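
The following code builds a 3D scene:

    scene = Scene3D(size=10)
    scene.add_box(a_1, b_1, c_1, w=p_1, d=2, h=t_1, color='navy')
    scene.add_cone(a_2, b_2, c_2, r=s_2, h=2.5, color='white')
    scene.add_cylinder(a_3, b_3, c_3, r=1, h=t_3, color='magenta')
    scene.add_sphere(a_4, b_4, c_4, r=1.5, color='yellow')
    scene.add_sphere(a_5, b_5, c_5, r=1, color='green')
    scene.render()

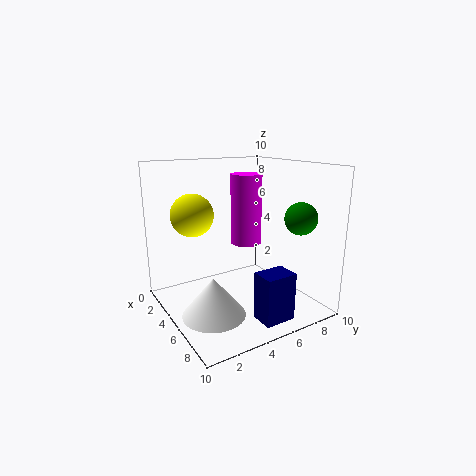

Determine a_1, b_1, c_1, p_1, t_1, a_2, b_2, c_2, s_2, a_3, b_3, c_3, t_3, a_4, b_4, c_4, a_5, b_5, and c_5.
a_1 = 8.5; b_1 = 4; c_1 = 1; p_1 = 1.5; t_1 = 3; a_2 = 7; b_2 = 2; c_2 = 1; s_2 = 2; a_3 = 6; b_3 = 5; c_3 = 5; t_3 = 4.5; a_4 = 3; b_4 = 2.5; c_4 = 6.5; a_5 = 9; b_5 = 7; c_5 = 7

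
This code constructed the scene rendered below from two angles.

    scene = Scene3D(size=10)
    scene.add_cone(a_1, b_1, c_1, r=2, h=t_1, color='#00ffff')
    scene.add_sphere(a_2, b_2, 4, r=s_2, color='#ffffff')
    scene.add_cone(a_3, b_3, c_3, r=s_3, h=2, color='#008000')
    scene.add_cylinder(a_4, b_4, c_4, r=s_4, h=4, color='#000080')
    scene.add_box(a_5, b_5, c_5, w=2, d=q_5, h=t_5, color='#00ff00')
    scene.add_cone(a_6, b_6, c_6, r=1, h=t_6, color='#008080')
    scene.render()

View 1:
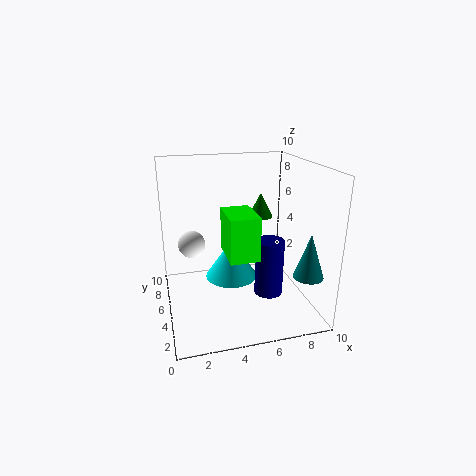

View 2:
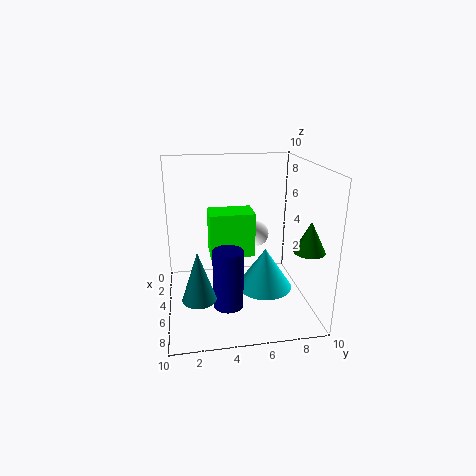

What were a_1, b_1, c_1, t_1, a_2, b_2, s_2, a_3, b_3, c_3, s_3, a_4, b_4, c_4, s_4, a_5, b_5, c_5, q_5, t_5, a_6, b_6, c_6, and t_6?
a_1 = 5
b_1 = 7
c_1 = 1
t_1 = 3
a_2 = 2
b_2 = 7
s_2 = 1
a_3 = 8
b_3 = 9
c_3 = 5
s_3 = 1
a_4 = 7
b_4 = 4
c_4 = 1
s_4 = 1
a_5 = 4
b_5 = 3
c_5 = 4
q_5 = 3
t_5 = 3
a_6 = 9
b_6 = 2
c_6 = 3
t_6 = 3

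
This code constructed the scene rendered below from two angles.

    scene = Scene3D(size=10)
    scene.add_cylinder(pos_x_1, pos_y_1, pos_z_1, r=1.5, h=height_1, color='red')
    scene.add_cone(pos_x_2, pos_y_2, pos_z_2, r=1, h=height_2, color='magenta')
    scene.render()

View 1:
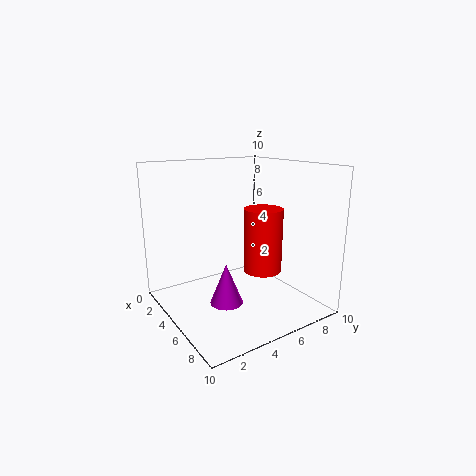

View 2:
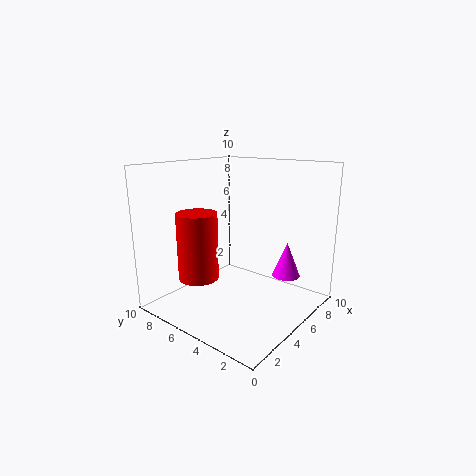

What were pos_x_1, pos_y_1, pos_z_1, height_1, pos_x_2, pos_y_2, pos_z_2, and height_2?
pos_x_1 = 4; pos_y_1 = 8; pos_z_1 = 1.5; height_1 = 5; pos_x_2 = 7.5; pos_y_2 = 2.5; pos_z_2 = 2; height_2 = 2.5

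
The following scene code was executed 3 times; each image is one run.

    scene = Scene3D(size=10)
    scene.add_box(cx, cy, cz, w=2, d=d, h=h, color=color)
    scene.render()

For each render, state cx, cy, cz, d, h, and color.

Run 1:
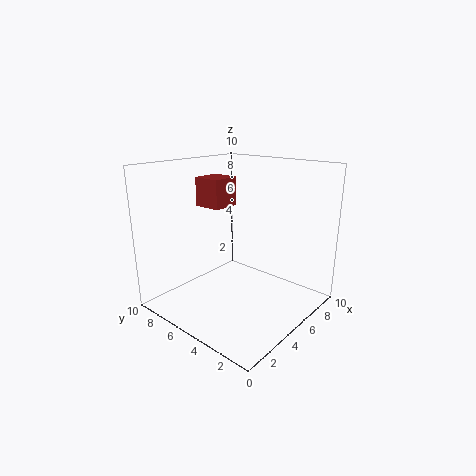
cx = 4
cy = 6
cz = 7
d = 2
h = 2
color = 'brown'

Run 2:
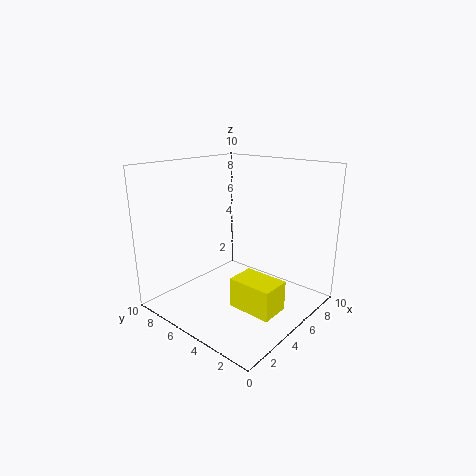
cx = 3
cy = 1
cz = 1
d = 3
h = 2
color = 'yellow'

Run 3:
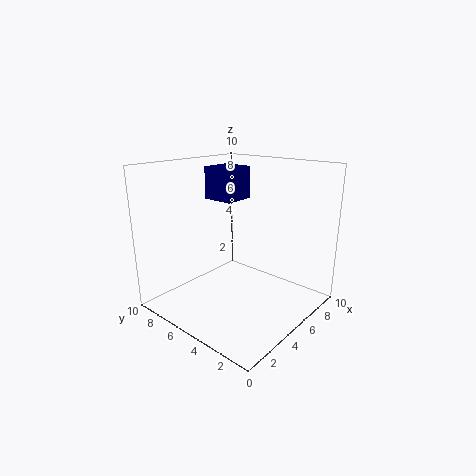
cx = 3
cy = 4
cz = 8
d = 2
h = 2
color = 'navy'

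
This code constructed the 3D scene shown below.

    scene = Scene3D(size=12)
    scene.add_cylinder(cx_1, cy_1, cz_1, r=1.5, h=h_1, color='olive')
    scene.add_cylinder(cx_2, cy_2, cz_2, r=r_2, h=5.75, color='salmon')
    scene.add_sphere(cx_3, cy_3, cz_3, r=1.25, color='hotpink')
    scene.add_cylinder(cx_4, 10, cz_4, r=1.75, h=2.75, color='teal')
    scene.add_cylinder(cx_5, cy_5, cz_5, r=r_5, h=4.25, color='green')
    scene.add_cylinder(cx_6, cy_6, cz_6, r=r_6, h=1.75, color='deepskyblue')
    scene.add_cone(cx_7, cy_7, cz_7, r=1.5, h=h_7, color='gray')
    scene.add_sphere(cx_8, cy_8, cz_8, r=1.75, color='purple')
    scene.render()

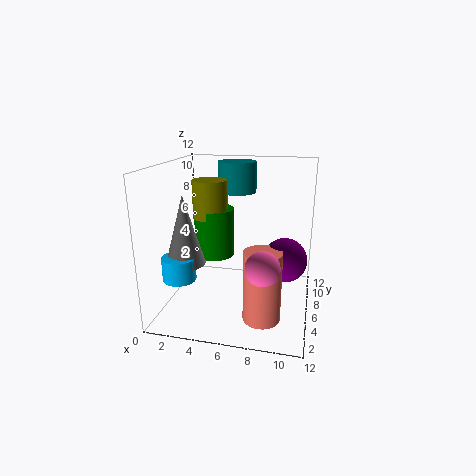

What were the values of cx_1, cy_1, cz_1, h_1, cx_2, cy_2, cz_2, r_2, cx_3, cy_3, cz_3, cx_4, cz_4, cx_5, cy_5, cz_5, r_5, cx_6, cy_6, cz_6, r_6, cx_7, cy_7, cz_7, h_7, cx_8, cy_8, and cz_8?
cx_1 = 3.25, cy_1 = 7.25, cz_1 = 7.25, h_1 = 3.25, cx_2 = 8.5, cy_2 = 3.5, cz_2 = 0.25, r_2 = 1.5, cx_3 = 8.75, cy_3 = 1.75, cz_3 = 5.5, cx_4 = 5, cz_4 = 9, cx_5 = 3.5, cy_5 = 7.5, cz_5 = 3.75, r_5 = 1.75, cx_6 = 2.5, cy_6 = 1.75, cz_6 = 4, r_6 = 1.25, cx_7 = 2.75, cy_7 = 2.5, cz_7 = 5, h_7 = 5.25, cx_8 = 10, cy_8 = 5.25, cz_8 = 4.75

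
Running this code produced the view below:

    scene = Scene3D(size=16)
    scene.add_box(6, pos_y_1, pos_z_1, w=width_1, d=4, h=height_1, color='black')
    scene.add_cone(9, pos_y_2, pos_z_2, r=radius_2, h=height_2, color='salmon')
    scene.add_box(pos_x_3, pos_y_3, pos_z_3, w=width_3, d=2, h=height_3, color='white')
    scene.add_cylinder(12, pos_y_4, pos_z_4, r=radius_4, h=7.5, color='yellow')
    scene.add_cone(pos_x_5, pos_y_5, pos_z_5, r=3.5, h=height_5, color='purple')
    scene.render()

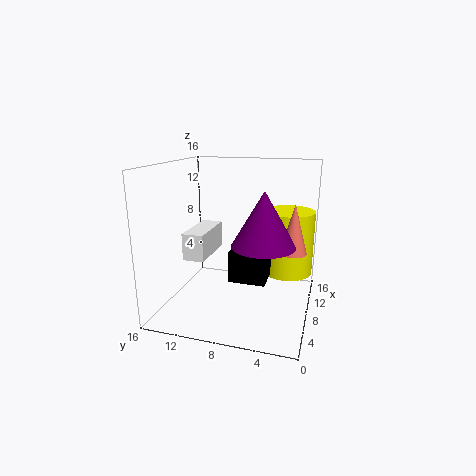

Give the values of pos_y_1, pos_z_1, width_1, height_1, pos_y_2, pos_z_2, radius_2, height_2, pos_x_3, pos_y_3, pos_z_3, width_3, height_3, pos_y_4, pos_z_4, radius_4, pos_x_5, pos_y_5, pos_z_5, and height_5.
pos_y_1 = 4.5
pos_z_1 = 3.5
width_1 = 3.5
height_1 = 3.5
pos_y_2 = 2
pos_z_2 = 6.5
radius_2 = 1.5
height_2 = 5.5
pos_x_3 = 0.5
pos_y_3 = 9
pos_z_3 = 8
width_3 = 5
height_3 = 2.5
pos_y_4 = 3
pos_z_4 = 3
radius_4 = 3
pos_x_5 = 7.5
pos_y_5 = 5
pos_z_5 = 7.5
height_5 = 6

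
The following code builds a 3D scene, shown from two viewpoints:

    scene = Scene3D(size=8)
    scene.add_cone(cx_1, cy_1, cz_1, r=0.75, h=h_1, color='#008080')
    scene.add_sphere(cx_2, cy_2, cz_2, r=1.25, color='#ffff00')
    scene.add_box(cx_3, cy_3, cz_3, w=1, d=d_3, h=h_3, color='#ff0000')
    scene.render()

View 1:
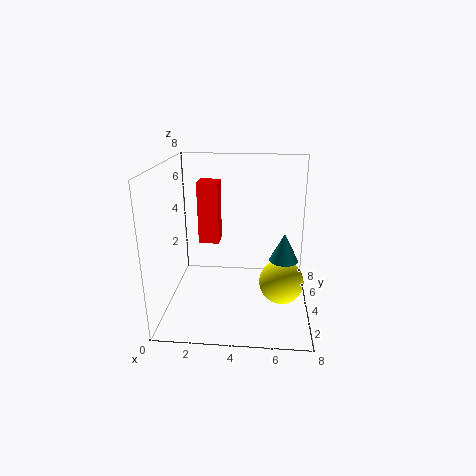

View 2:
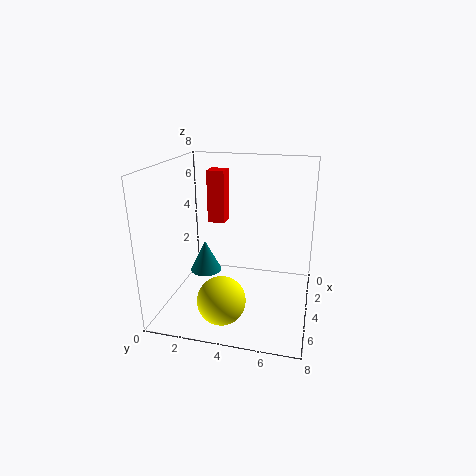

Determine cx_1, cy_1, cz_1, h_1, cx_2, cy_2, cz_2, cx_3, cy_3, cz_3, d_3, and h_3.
cx_1 = 6.5, cy_1 = 3, cz_1 = 3.25, h_1 = 1.5, cx_2 = 6.5, cy_2 = 3.75, cz_2 = 1.5, cx_3 = 2.25, cy_3 = 2, cz_3 = 4.5, d_3 = 1, h_3 = 3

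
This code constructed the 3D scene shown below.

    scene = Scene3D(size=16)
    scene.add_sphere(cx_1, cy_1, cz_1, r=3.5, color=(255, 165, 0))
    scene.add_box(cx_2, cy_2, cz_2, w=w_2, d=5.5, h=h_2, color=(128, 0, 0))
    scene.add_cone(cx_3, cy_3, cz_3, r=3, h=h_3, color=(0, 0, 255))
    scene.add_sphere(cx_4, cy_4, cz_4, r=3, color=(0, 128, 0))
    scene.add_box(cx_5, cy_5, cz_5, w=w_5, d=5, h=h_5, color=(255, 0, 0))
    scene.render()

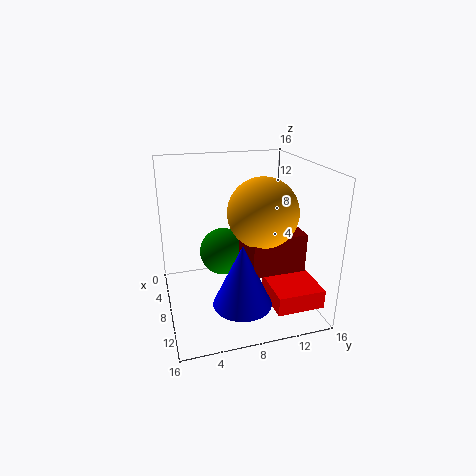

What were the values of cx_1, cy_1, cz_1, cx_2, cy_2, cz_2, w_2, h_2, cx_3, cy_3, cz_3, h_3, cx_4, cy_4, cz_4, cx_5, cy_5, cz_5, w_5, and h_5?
cx_1 = 11.5
cy_1 = 9.5
cz_1 = 12
cx_2 = 8.5
cy_2 = 8
cz_2 = 6
w_2 = 5
h_2 = 4
cx_3 = 13
cy_3 = 7
cz_3 = 3
h_3 = 6.5
cx_4 = 3
cy_4 = 7.5
cz_4 = 4
cx_5 = 10.5
cy_5 = 10
cz_5 = 2.5
w_5 = 5
h_5 = 2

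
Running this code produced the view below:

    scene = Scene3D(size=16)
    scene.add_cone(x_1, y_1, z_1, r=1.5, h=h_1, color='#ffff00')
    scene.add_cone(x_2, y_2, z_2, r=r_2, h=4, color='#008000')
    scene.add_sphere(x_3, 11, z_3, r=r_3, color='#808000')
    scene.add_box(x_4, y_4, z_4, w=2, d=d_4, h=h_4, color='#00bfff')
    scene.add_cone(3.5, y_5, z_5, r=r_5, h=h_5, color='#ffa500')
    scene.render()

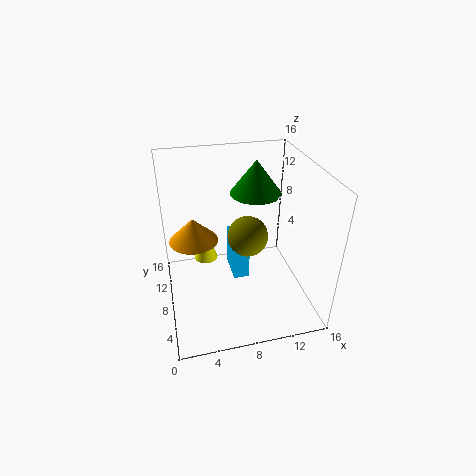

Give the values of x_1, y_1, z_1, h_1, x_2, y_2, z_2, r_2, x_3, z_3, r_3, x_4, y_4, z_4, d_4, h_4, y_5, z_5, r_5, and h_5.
x_1 = 5; y_1 = 13.5; z_1 = 2; h_1 = 4.5; x_2 = 11; y_2 = 11.5; z_2 = 11.5; r_2 = 3; x_3 = 10; z_3 = 6; r_3 = 2.5; x_4 = 8; y_4 = 10; z_4 = 0.5; d_4 = 4; h_4 = 5.5; y_5 = 12.5; z_5 = 5.5; r_5 = 3; h_5 = 3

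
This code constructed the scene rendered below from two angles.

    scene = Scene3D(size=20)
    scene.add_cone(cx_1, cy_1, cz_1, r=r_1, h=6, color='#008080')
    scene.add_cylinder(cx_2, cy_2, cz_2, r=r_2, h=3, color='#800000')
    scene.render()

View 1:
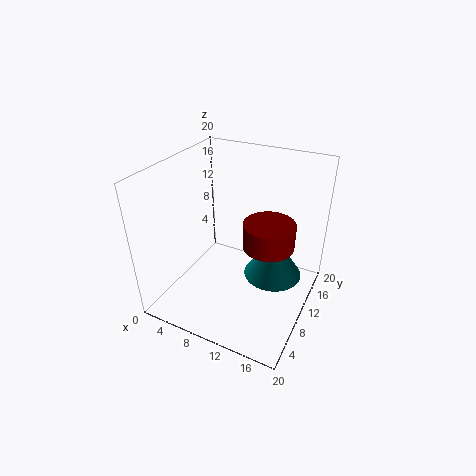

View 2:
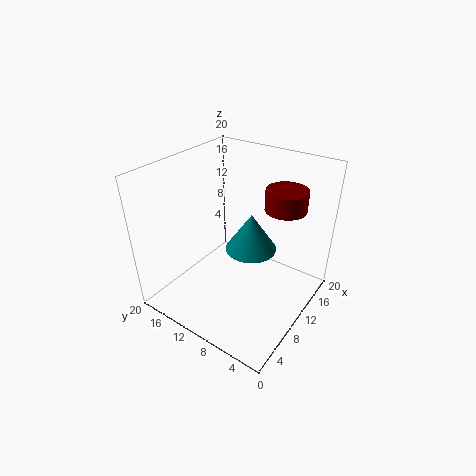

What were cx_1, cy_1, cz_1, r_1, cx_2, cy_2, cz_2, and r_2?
cx_1 = 15, cy_1 = 11, cz_1 = 5, r_1 = 4, cx_2 = 16, cy_2 = 6, cz_2 = 13, r_2 = 3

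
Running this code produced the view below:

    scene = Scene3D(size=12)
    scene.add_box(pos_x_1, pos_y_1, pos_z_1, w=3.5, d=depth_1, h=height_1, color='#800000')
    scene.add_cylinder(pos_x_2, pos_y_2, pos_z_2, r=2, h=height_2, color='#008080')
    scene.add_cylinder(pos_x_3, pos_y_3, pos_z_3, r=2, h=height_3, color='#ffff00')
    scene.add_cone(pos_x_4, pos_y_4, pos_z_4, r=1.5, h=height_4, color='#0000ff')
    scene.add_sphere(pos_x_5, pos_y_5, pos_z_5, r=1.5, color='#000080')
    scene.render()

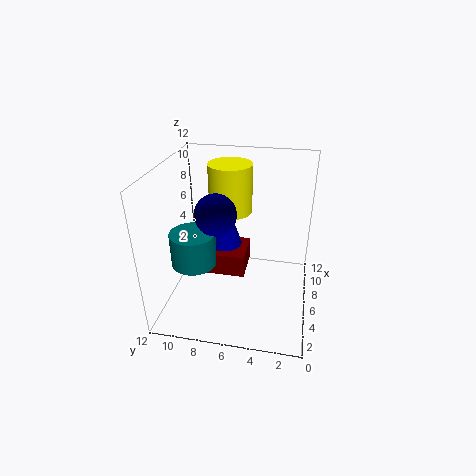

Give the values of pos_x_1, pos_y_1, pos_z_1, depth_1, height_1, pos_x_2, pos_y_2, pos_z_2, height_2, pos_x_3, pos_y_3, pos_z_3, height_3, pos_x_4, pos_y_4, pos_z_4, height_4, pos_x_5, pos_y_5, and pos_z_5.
pos_x_1 = 6
pos_y_1 = 5.5
pos_z_1 = 2
depth_1 = 4
height_1 = 2
pos_x_2 = 6
pos_y_2 = 10
pos_z_2 = 3
height_2 = 3
pos_x_3 = 10
pos_y_3 = 7.5
pos_z_3 = 6.5
height_3 = 4.5
pos_x_4 = 7.5
pos_y_4 = 7.5
pos_z_4 = 4.5
height_4 = 4.5
pos_x_5 = 3
pos_y_5 = 7
pos_z_5 = 9.5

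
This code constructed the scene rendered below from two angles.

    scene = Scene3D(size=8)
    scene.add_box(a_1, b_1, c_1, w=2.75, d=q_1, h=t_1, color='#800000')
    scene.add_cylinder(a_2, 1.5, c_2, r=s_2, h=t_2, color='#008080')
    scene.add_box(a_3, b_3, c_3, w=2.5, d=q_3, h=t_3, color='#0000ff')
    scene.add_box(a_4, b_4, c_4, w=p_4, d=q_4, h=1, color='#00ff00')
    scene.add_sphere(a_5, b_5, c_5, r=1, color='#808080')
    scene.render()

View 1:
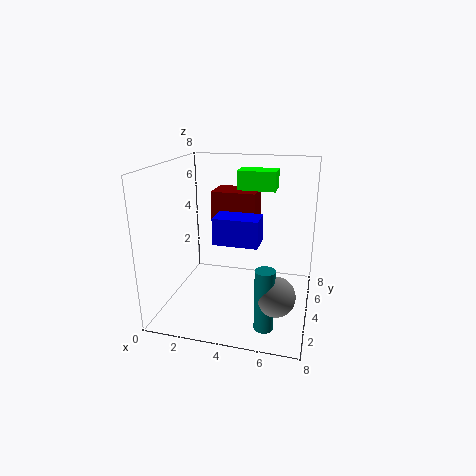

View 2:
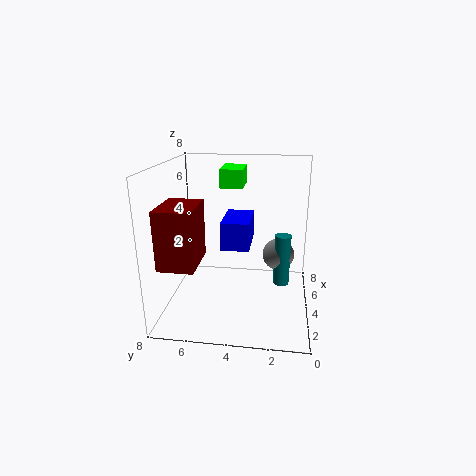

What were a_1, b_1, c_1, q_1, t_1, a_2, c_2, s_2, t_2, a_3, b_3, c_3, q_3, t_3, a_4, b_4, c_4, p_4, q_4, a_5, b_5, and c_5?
a_1 = 1.75; b_1 = 6; c_1 = 2.75; q_1 = 2; t_1 = 3.25; a_2 = 6; c_2 = 0.25; s_2 = 0.5; t_2 = 3.25; a_3 = 2.75; b_3 = 3.25; c_3 = 3.75; q_3 = 1.5; t_3 = 1.5; a_4 = 4; b_4 = 3.75; c_4 = 6.75; p_4 = 2; q_4 = 1.25; a_5 = 6.5; b_5 = 1.75; c_5 = 2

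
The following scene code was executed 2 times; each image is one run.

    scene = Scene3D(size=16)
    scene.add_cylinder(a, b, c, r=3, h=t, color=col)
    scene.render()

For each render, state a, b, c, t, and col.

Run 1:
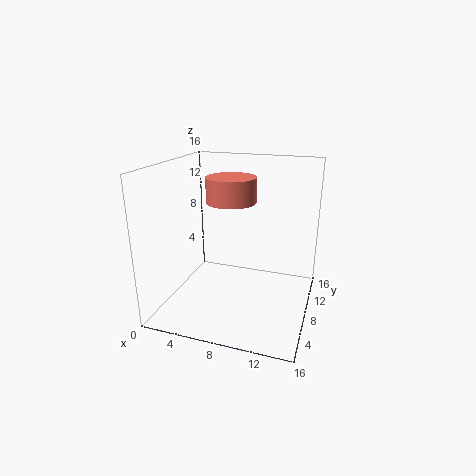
a = 6
b = 11.5
c = 11
t = 3
col = 'salmon'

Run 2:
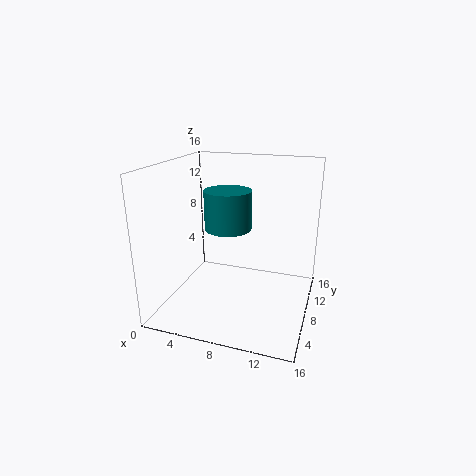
a = 5
b = 13
c = 7
t = 5
col = 'teal'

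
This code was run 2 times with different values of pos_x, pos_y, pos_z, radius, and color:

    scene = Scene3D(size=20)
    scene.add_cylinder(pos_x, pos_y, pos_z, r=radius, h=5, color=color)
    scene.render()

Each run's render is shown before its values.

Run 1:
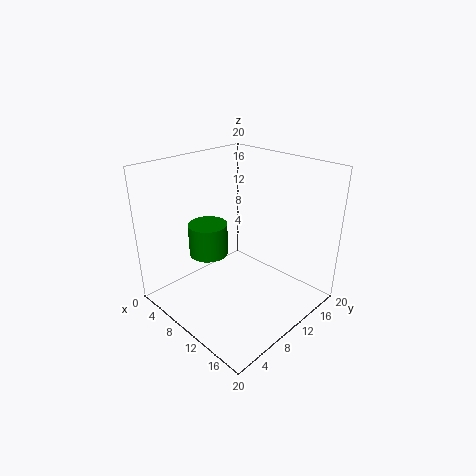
pos_x = 3.5; pos_y = 10; pos_z = 5; radius = 3; color = 'green'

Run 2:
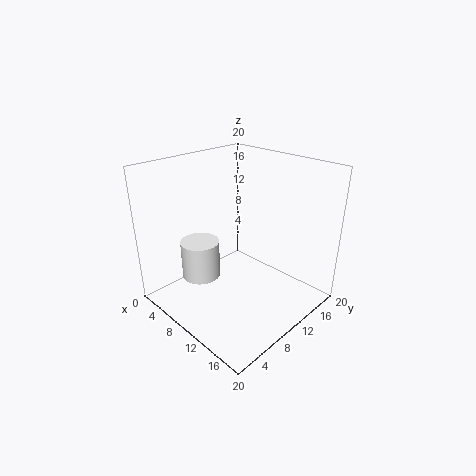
pos_x = 8.5; pos_y = 4.5; pos_z = 6; radius = 2.5; color = 'white'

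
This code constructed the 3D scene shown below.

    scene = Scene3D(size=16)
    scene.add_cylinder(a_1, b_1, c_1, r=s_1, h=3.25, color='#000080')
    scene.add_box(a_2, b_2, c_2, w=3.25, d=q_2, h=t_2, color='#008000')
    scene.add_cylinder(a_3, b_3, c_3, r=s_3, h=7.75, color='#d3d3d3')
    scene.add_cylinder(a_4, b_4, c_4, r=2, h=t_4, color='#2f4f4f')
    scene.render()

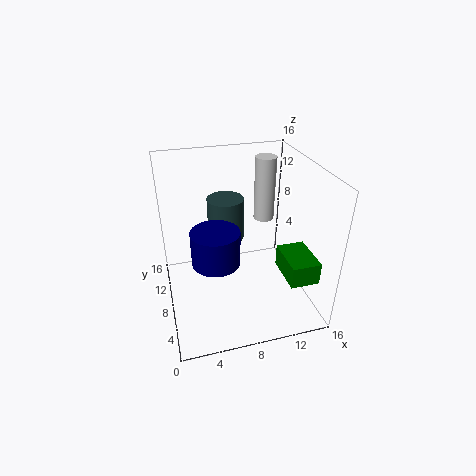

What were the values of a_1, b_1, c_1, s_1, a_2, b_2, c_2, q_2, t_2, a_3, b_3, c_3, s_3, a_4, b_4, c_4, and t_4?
a_1 = 4.5
b_1 = 3
c_1 = 9
s_1 = 2.25
a_2 = 12.5
b_2 = 2.75
c_2 = 4
q_2 = 4.75
t_2 = 2.5
a_3 = 12.5
b_3 = 12.25
c_3 = 7.75
s_3 = 1.25
a_4 = 7
b_4 = 9.5
c_4 = 7.5
t_4 = 4.75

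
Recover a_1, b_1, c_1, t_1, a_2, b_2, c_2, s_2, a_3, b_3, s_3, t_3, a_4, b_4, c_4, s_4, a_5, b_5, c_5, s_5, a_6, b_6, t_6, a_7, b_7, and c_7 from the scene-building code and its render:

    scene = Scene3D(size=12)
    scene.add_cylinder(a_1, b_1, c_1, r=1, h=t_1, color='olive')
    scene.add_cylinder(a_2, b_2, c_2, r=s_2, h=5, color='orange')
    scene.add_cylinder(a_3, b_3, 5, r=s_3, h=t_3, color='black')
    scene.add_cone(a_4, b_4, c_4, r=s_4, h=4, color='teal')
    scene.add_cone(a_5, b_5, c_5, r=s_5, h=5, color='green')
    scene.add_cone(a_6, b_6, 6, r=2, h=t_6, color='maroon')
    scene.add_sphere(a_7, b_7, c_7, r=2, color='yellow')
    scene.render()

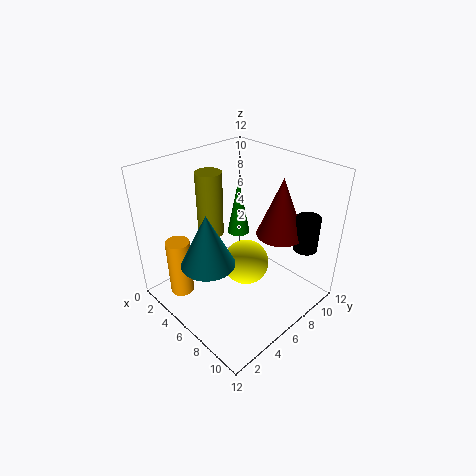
a_1 = 5, b_1 = 4, c_1 = 7, t_1 = 5, a_2 = 3, b_2 = 2, c_2 = 1, s_2 = 1, a_3 = 10, b_3 = 10, s_3 = 1, t_3 = 3, a_4 = 7, b_4 = 2, c_4 = 6, s_4 = 2, a_5 = 4, b_5 = 8, c_5 = 5, s_5 = 1, a_6 = 8, b_6 = 9, t_6 = 5, a_7 = 6, b_7 = 7, c_7 = 3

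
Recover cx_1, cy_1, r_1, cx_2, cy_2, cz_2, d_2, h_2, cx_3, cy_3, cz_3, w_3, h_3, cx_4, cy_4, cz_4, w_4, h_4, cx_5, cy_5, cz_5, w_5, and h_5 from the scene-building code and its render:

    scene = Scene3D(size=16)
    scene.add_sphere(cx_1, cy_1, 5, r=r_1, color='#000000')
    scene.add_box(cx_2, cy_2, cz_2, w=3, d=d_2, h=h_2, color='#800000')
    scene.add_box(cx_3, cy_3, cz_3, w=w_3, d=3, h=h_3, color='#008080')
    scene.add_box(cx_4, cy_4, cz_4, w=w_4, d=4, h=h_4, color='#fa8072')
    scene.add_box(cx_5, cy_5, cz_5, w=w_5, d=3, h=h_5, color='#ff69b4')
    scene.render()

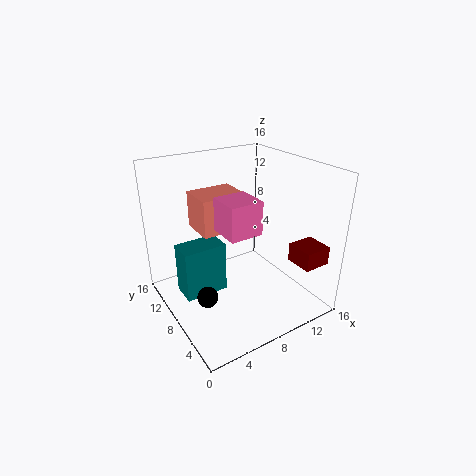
cx_1 = 2, cy_1 = 4, r_1 = 1, cx_2 = 12, cy_2 = 1, cz_2 = 6, d_2 = 3, h_2 = 2, cx_3 = 2, cy_3 = 9, cz_3 = 1, w_3 = 5, h_3 = 6, cx_4 = 4, cy_4 = 8, cz_4 = 9, w_4 = 5, h_4 = 4, cx_5 = 3, cy_5 = 1, cz_5 = 12, w_5 = 3, h_5 = 3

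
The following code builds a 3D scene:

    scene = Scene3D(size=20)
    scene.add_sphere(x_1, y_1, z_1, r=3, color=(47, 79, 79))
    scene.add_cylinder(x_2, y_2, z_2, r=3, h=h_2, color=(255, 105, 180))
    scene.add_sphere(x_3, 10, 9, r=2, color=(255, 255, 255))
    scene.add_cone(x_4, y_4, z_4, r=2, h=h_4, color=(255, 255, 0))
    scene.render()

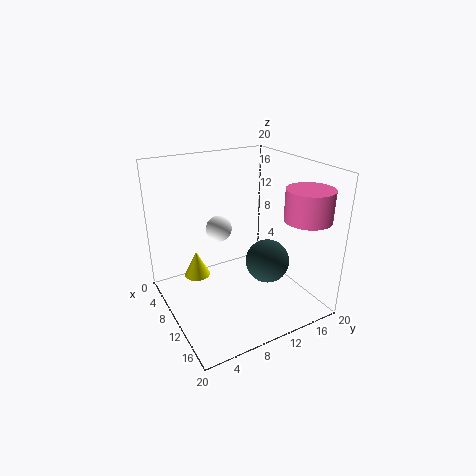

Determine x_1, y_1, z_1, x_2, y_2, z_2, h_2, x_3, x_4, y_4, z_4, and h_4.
x_1 = 13; y_1 = 13; z_1 = 7; x_2 = 17; y_2 = 16; z_2 = 14; h_2 = 4; x_3 = 4; x_4 = 4; y_4 = 6; z_4 = 2; h_4 = 4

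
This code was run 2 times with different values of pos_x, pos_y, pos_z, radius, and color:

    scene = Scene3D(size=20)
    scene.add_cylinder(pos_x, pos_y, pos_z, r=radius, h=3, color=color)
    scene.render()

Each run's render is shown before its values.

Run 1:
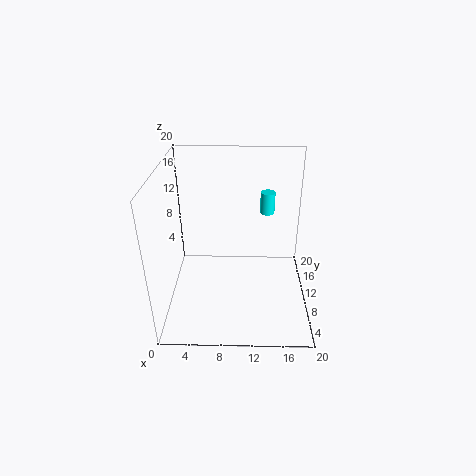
pos_x = 14; pos_y = 12; pos_z = 13; radius = 1; color = 'cyan'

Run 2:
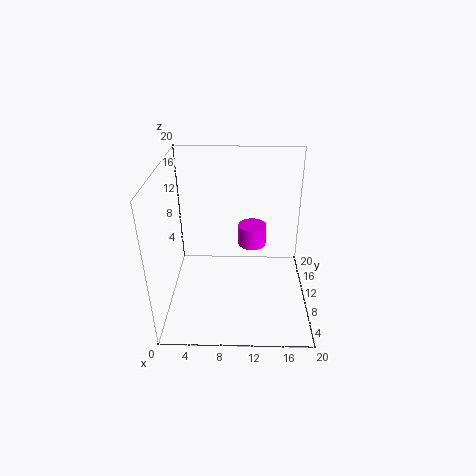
pos_x = 12; pos_y = 12; pos_z = 8; radius = 2; color = 'magenta'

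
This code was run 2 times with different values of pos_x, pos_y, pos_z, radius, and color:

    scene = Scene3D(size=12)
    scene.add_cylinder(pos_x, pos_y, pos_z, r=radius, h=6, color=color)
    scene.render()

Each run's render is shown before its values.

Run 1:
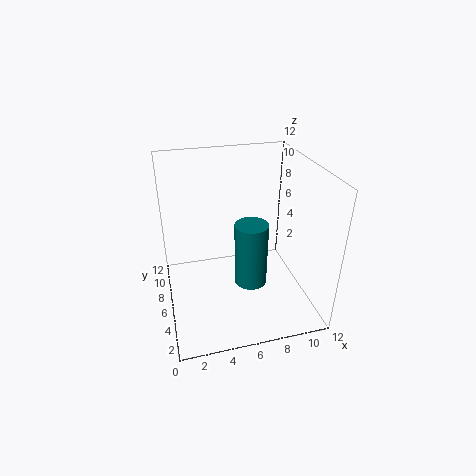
pos_x = 7.5, pos_y = 7, pos_z = 0.5, radius = 1.5, color = 'teal'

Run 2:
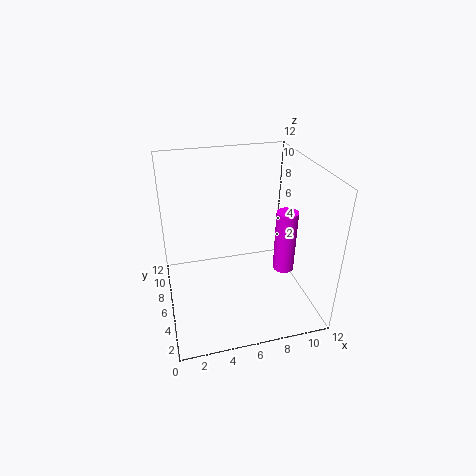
pos_x = 11, pos_y = 7.5, pos_z = 1, radius = 1, color = 'magenta'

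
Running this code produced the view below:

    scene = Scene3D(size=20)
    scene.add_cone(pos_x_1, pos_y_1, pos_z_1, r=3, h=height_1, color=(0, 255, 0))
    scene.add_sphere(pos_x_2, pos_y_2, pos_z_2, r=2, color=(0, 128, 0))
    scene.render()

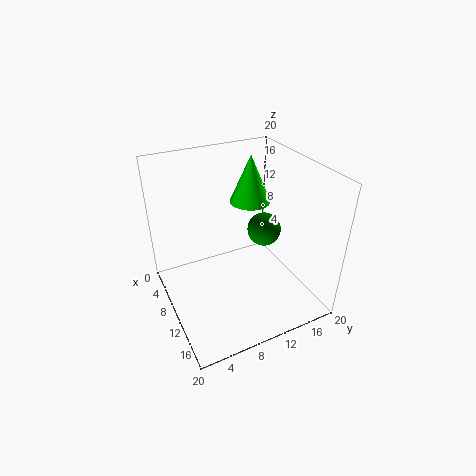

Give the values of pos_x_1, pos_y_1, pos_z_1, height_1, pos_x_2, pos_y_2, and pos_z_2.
pos_x_1 = 6, pos_y_1 = 14, pos_z_1 = 13, height_1 = 7, pos_x_2 = 15, pos_y_2 = 11, pos_z_2 = 14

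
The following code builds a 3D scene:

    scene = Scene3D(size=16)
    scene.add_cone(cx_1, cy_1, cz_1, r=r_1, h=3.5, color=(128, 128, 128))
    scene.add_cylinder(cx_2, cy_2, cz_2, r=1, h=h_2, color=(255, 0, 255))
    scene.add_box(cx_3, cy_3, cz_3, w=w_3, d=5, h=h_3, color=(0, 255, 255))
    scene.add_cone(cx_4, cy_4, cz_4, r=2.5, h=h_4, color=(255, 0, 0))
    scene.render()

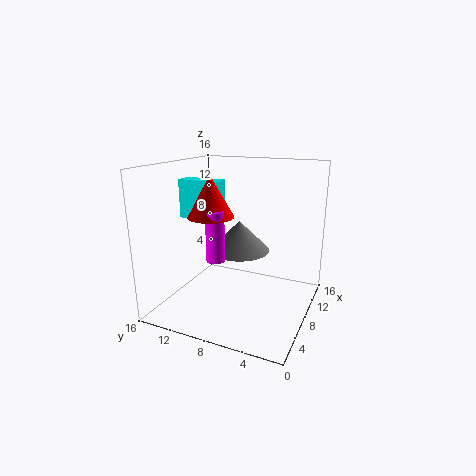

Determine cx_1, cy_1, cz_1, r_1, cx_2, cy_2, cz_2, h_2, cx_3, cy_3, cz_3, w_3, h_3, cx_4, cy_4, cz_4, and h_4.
cx_1 = 9.5; cy_1 = 8.5; cz_1 = 6; r_1 = 3.5; cx_2 = 5.5; cy_2 = 9.5; cz_2 = 6; h_2 = 5.5; cx_3 = 8; cy_3 = 10.5; cz_3 = 9.5; w_3 = 2; h_3 = 4.5; cx_4 = 6.5; cy_4 = 10.5; cz_4 = 10.5; h_4 = 4.5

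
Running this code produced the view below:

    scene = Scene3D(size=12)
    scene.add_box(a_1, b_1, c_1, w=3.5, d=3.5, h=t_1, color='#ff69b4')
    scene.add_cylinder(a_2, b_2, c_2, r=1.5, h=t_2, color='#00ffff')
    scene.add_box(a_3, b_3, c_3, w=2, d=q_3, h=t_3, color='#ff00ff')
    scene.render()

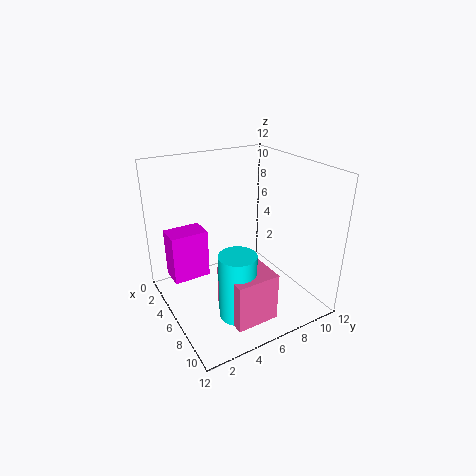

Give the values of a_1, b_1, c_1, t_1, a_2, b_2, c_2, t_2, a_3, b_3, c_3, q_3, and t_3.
a_1 = 7, b_1 = 3.5, c_1 = 0.5, t_1 = 4, a_2 = 8.5, b_2 = 4.5, c_2 = 0.5, t_2 = 5.5, a_3 = 3.5, b_3 = 0.5, c_3 = 3, q_3 = 3, t_3 = 4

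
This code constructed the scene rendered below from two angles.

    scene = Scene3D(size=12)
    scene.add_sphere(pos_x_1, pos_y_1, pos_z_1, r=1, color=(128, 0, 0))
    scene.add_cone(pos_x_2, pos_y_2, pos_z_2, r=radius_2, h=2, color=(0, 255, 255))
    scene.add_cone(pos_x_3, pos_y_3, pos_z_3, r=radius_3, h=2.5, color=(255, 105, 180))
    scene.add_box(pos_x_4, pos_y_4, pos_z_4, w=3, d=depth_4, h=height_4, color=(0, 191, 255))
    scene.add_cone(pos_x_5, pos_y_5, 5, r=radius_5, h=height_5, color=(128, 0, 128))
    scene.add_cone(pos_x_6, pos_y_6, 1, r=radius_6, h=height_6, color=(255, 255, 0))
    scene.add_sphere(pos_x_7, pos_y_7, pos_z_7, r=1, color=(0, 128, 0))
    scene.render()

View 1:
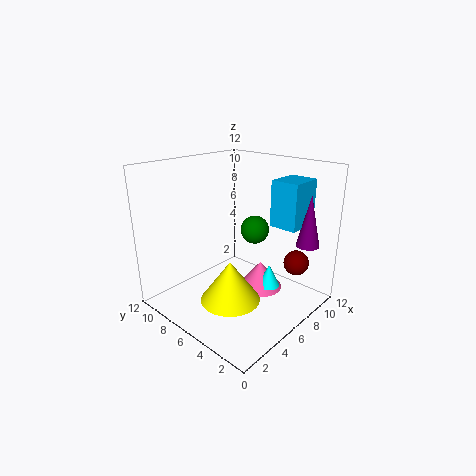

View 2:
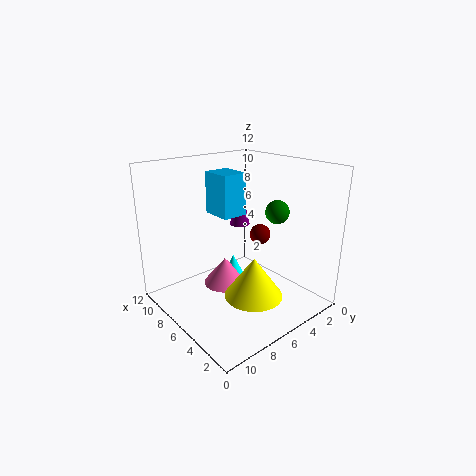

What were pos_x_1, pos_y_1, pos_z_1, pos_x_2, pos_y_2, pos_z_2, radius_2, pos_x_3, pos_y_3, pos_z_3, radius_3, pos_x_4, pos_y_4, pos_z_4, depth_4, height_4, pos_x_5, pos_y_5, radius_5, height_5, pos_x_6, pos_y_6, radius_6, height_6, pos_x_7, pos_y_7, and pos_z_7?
pos_x_1 = 8; pos_y_1 = 1.5; pos_z_1 = 4.5; pos_x_2 = 8.5; pos_y_2 = 4.5; pos_z_2 = 1; radius_2 = 1; pos_x_3 = 8.5; pos_y_3 = 5.5; pos_z_3 = 0.5; radius_3 = 2; pos_x_4 = 9; pos_y_4 = 2.5; pos_z_4 = 6.5; depth_4 = 2.5; height_4 = 4; pos_x_5 = 10.5; pos_y_5 = 2; radius_5 = 1; height_5 = 4.5; pos_x_6 = 4.5; pos_y_6 = 5.5; radius_6 = 2.5; height_6 = 3.5; pos_x_7 = 4.5; pos_y_7 = 3; pos_z_7 = 8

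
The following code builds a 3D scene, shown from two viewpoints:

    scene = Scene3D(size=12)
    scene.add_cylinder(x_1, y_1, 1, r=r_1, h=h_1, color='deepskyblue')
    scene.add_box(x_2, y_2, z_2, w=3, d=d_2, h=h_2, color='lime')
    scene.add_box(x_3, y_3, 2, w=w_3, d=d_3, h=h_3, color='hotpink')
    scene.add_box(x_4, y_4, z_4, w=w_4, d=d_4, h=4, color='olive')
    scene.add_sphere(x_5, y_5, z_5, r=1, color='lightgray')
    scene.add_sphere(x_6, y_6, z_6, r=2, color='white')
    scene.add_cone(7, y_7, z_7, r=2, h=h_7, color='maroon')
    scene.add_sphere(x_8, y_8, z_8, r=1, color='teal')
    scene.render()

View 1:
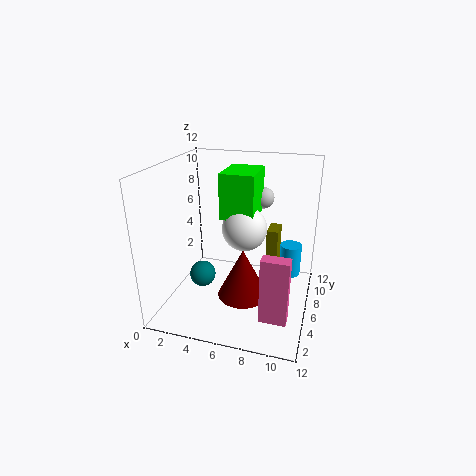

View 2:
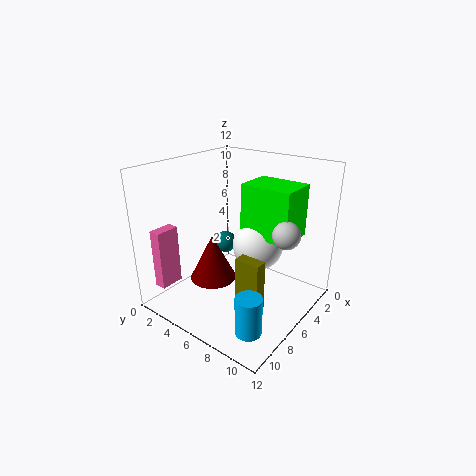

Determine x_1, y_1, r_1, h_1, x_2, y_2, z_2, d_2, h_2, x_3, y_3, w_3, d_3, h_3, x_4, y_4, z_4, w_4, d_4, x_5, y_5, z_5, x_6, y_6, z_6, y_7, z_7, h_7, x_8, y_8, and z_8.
x_1 = 10, y_1 = 10, r_1 = 1, h_1 = 3, x_2 = 4, y_2 = 7, z_2 = 7, d_2 = 4, h_2 = 4, x_3 = 9, y_3 = 1, w_3 = 2, d_3 = 1, h_3 = 5, x_4 = 8, y_4 = 8, z_4 = 2, w_4 = 1, d_4 = 2, x_5 = 7, y_5 = 11, z_5 = 8, x_6 = 6, y_6 = 8, z_6 = 6, y_7 = 4, z_7 = 2, h_7 = 4, x_8 = 4, y_8 = 3, z_8 = 4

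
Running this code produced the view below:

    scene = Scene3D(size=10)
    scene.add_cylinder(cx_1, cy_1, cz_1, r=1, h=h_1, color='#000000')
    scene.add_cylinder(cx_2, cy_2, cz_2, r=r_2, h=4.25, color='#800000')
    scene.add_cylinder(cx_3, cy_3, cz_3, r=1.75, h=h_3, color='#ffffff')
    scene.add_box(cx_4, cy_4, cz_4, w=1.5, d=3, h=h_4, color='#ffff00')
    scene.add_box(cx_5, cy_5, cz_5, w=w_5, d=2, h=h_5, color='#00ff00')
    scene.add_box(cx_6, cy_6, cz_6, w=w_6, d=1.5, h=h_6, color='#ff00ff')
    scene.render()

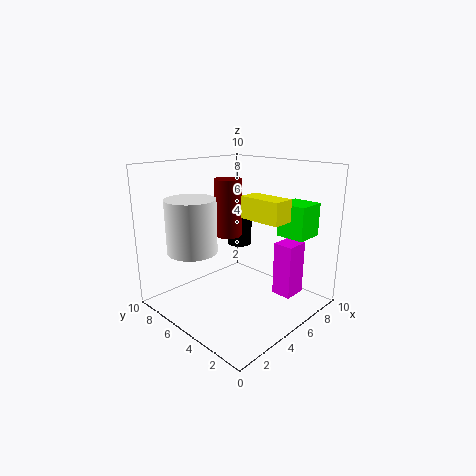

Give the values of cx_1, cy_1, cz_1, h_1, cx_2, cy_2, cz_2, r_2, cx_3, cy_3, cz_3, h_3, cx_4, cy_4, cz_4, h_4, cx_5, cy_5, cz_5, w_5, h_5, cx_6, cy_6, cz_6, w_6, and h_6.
cx_1 = 8.25; cy_1 = 8; cz_1 = 3; h_1 = 3; cx_2 = 6; cy_2 = 7; cz_2 = 4.5; r_2 = 1; cx_3 = 2.75; cy_3 = 7.25; cz_3 = 4; h_3 = 3.75; cx_4 = 5; cy_4 = 1.75; cz_4 = 6.5; h_4 = 1.5; cx_5 = 6.75; cy_5 = 1; cz_5 = 5.25; w_5 = 2; h_5 = 2.25; cx_6 = 7.5; cy_6 = 2.25; cz_6 = 0.25; w_6 = 1.75; h_6 = 4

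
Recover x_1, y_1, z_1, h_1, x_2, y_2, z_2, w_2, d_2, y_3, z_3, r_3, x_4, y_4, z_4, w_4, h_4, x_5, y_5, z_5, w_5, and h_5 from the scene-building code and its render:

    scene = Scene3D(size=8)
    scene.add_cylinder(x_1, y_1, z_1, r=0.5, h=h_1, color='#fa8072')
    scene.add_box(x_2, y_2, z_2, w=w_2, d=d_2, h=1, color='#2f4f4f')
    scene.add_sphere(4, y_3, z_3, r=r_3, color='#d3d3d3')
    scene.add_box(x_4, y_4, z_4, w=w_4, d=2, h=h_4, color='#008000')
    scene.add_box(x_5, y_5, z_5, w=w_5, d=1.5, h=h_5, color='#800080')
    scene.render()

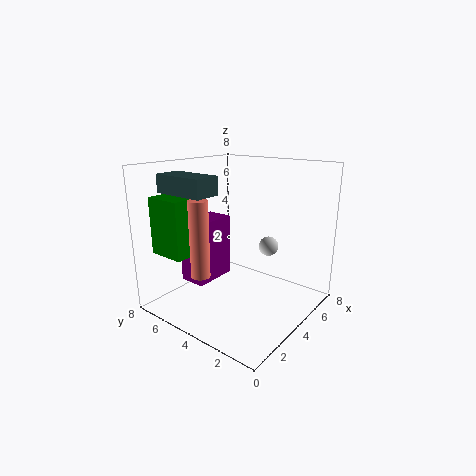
x_1 = 1.5; y_1 = 4.5; z_1 = 2.5; h_1 = 4; x_2 = 1.5; y_2 = 4.5; z_2 = 6.5; w_2 = 1.5; d_2 = 3; y_3 = 2; z_3 = 4; r_3 = 0.5; x_4 = 0.5; y_4 = 5; z_4 = 3.5; w_4 = 1.5; h_4 = 3; x_5 = 2; y_5 = 5; z_5 = 1.5; w_5 = 2.5; h_5 = 3.5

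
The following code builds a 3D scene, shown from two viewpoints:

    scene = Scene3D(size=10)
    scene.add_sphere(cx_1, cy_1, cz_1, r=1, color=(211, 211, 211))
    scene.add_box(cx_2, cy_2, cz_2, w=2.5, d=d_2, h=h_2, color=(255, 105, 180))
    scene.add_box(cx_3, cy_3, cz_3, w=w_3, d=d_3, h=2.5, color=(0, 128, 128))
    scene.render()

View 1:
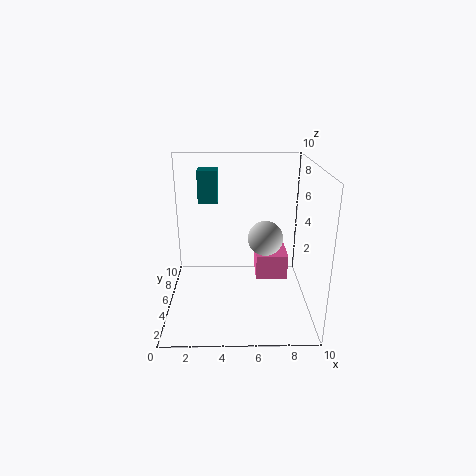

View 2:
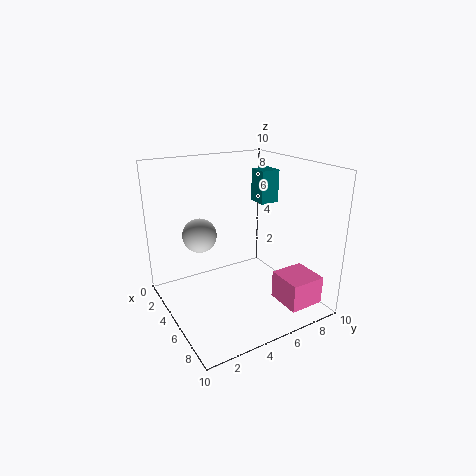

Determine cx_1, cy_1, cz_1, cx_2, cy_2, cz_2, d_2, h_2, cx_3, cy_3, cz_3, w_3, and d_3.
cx_1 = 6.5; cy_1 = 1.5; cz_1 = 6.5; cx_2 = 6.5; cy_2 = 7; cz_2 = 0.5; d_2 = 2.5; h_2 = 2; cx_3 = 2; cy_3 = 8; cz_3 = 6.5; w_3 = 1.5; d_3 = 1.5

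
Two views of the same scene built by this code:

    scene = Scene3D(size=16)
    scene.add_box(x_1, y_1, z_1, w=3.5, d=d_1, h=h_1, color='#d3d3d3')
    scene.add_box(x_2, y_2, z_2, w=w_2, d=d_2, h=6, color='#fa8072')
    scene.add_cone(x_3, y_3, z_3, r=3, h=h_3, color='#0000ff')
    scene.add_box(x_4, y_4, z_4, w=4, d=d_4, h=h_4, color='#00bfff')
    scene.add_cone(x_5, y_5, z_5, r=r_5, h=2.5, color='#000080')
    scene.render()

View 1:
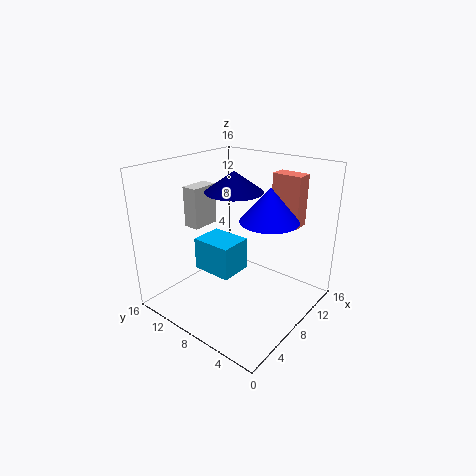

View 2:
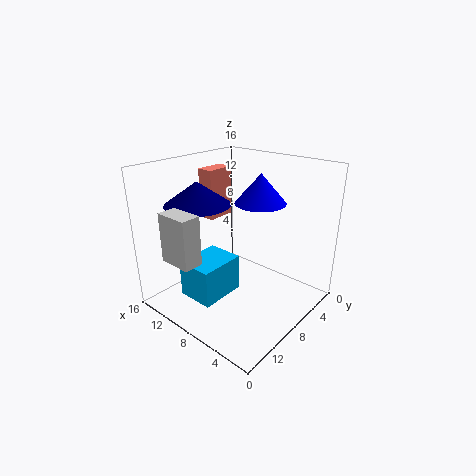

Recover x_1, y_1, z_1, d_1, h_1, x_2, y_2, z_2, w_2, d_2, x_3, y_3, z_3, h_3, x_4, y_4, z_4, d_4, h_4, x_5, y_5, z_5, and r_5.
x_1 = 7.5; y_1 = 14; z_1 = 7.5; d_1 = 2; h_1 = 5; x_2 = 13; y_2 = 3.5; z_2 = 8.5; w_2 = 2; d_2 = 3.5; x_3 = 8; y_3 = 4; z_3 = 11; h_3 = 3.5; x_4 = 7; y_4 = 9; z_4 = 2.5; d_4 = 5; h_4 = 4; x_5 = 11; y_5 = 11; z_5 = 12; r_5 = 3.5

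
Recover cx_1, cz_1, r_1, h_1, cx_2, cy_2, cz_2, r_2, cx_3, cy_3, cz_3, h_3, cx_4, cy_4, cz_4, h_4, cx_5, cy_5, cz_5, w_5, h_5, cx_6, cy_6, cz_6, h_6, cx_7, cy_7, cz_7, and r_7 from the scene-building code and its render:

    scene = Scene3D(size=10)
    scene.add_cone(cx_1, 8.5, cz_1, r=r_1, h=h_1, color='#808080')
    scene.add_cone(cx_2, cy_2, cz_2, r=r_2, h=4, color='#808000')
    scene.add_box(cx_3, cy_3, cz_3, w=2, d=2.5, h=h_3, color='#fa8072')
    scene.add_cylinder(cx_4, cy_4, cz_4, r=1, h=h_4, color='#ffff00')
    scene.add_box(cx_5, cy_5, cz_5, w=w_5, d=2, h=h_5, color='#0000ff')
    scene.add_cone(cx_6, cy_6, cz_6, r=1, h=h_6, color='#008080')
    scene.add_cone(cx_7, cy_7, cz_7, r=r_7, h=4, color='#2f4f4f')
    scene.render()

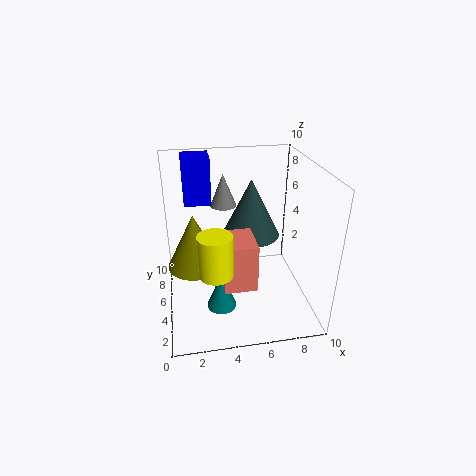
cx_1 = 4.5
cz_1 = 6
r_1 = 1
h_1 = 2.5
cx_2 = 2
cy_2 = 6
cz_2 = 2.5
r_2 = 2
cx_3 = 3.5
cy_3 = 1
cz_3 = 3.5
h_3 = 3
cx_4 = 3
cy_4 = 1
cz_4 = 5
h_4 = 2.5
cx_5 = 1.5
cy_5 = 7.5
cz_5 = 6.5
w_5 = 2
h_5 = 3.5
cx_6 = 3.5
cy_6 = 3
cz_6 = 1
h_6 = 2.5
cx_7 = 6
cy_7 = 5.5
cz_7 = 5
r_7 = 2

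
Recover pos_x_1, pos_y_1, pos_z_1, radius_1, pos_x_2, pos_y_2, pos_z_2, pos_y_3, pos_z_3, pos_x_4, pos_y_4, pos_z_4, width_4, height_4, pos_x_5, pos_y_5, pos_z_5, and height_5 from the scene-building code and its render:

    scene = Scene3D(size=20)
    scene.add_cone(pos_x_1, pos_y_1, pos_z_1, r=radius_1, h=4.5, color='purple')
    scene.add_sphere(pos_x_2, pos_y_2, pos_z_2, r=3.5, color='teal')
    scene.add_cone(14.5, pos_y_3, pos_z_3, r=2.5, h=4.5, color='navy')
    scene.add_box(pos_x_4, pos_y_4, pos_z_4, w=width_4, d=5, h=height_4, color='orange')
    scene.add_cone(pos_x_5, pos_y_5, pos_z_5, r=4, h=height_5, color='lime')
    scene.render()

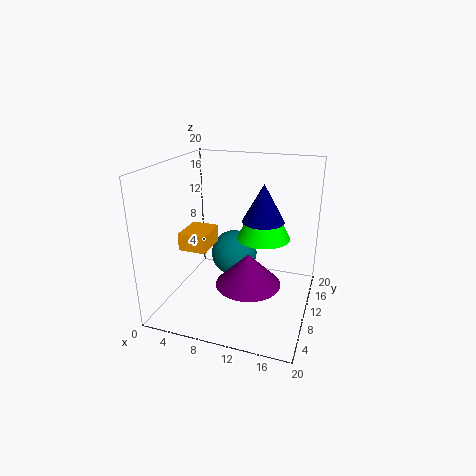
pos_x_1 = 12
pos_y_1 = 8.5
pos_z_1 = 4
radius_1 = 4.5
pos_x_2 = 8
pos_y_2 = 14
pos_z_2 = 5.5
pos_y_3 = 6
pos_z_3 = 14.5
pos_x_4 = 2
pos_y_4 = 7.5
pos_z_4 = 8
width_4 = 4
height_4 = 2.5
pos_x_5 = 12.5
pos_y_5 = 14.5
pos_z_5 = 8.5
height_5 = 7.5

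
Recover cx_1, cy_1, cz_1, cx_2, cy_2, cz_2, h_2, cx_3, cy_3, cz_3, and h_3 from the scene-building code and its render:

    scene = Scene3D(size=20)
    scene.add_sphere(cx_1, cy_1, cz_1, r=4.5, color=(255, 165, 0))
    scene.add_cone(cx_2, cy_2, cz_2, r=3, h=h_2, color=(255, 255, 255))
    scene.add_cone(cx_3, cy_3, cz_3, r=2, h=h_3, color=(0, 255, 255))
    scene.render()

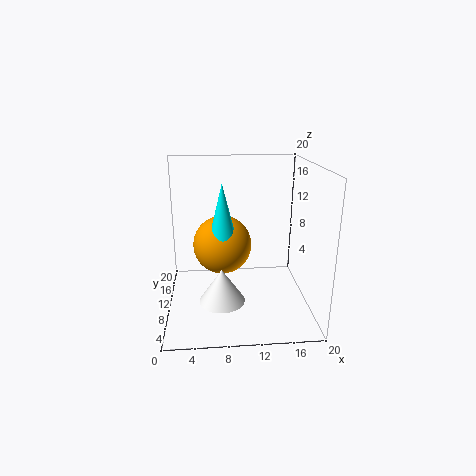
cx_1 = 8; cy_1 = 15; cz_1 = 7; cx_2 = 7.5; cy_2 = 5.5; cz_2 = 3; h_2 = 4.5; cx_3 = 8; cy_3 = 13; cz_3 = 9; h_3 = 8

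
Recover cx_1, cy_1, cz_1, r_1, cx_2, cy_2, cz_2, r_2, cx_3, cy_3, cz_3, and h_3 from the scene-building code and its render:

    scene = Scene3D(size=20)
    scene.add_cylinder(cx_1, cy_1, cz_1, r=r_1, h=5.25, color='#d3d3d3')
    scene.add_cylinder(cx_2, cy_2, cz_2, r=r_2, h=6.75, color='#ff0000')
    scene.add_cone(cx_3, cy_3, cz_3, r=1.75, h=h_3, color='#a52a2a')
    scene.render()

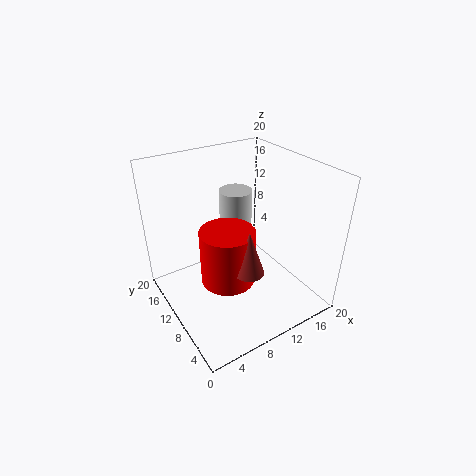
cx_1 = 13.25, cy_1 = 15.75, cz_1 = 9, r_1 = 2.5, cx_2 = 5.5, cy_2 = 5.25, cz_2 = 8.25, r_2 = 3.25, cx_3 = 6.5, cy_3 = 2.25, cz_3 = 10.75, h_3 = 5.25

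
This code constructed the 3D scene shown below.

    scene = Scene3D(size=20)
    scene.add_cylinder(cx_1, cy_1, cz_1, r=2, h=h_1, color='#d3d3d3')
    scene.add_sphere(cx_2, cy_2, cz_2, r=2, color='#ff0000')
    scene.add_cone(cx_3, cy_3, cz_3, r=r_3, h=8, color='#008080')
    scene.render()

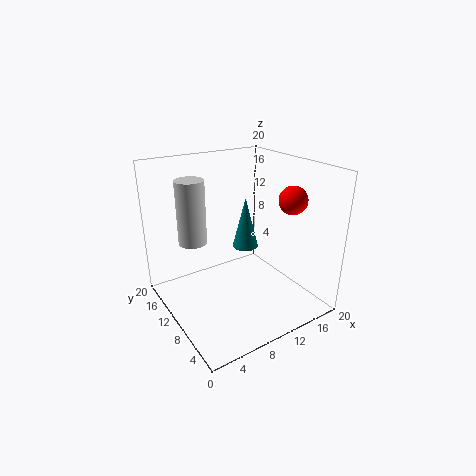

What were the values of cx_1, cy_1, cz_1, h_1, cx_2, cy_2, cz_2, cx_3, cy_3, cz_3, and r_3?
cx_1 = 5, cy_1 = 14, cz_1 = 9, h_1 = 9, cx_2 = 17, cy_2 = 7, cz_2 = 15, cx_3 = 14, cy_3 = 14, cz_3 = 6, r_3 = 2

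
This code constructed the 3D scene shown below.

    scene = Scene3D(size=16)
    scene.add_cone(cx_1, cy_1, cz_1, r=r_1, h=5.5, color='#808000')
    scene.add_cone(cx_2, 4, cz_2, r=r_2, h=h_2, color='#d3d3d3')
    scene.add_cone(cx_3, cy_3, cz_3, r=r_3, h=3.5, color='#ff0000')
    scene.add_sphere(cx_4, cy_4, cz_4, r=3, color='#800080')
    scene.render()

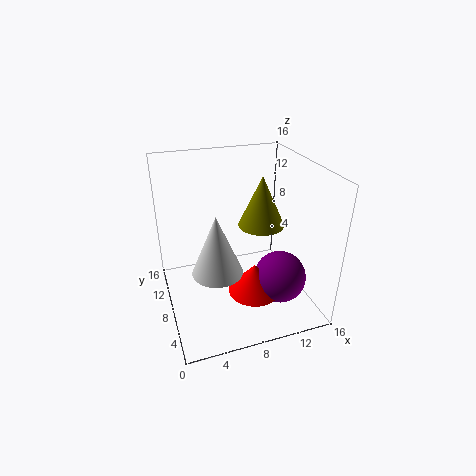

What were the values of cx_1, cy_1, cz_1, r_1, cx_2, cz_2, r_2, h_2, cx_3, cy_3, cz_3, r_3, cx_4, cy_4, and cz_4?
cx_1 = 10.5, cy_1 = 7.5, cz_1 = 9.5, r_1 = 2.5, cx_2 = 4.5, cz_2 = 7, r_2 = 2.5, h_2 = 6, cx_3 = 9.5, cy_3 = 6.5, cz_3 = 1.5, r_3 = 3, cx_4 = 12.5, cy_4 = 6, cz_4 = 3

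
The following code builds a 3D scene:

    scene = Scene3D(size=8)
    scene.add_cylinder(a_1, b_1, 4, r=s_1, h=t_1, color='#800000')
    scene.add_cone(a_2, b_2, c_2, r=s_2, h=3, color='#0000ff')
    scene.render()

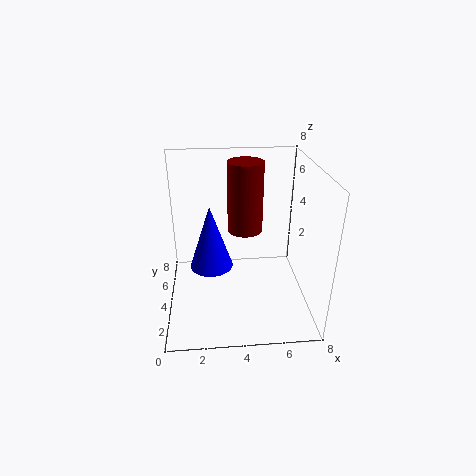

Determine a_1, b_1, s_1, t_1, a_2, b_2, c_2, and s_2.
a_1 = 4.5
b_1 = 5
s_1 = 1
t_1 = 4
a_2 = 2.5
b_2 = 1.5
c_2 = 4
s_2 = 1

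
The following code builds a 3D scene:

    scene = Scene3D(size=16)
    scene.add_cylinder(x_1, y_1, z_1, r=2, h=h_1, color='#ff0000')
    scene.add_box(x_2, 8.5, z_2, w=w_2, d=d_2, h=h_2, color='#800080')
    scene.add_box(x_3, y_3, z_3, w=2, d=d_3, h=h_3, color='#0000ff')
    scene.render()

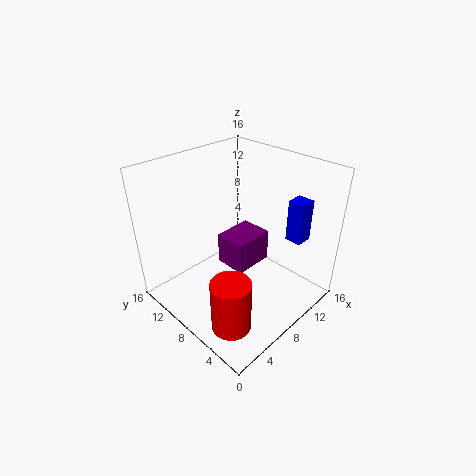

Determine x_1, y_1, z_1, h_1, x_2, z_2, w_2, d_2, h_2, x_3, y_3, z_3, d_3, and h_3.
x_1 = 2.5; y_1 = 3.5; z_1 = 2; h_1 = 5.5; x_2 = 9; z_2 = 2; w_2 = 5; d_2 = 4; h_2 = 4; x_3 = 13.5; y_3 = 3.5; z_3 = 6.5; d_3 = 2; h_3 = 5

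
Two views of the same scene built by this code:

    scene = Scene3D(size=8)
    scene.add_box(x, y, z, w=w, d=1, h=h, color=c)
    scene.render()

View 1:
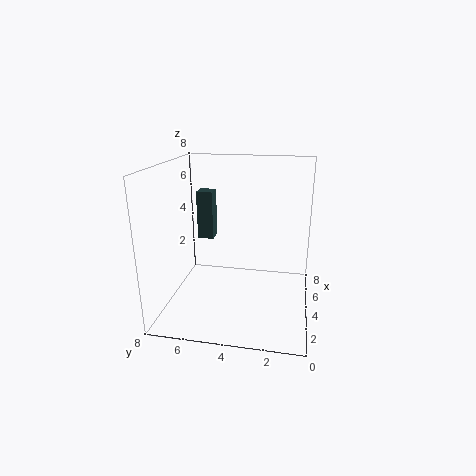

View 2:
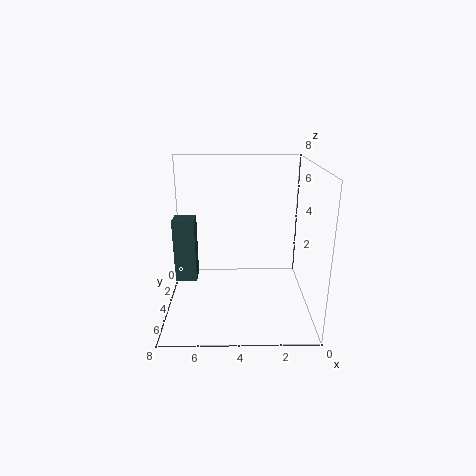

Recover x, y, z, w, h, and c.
x = 6; y = 6; z = 3; w = 1; h = 3; c = 'darkslategray'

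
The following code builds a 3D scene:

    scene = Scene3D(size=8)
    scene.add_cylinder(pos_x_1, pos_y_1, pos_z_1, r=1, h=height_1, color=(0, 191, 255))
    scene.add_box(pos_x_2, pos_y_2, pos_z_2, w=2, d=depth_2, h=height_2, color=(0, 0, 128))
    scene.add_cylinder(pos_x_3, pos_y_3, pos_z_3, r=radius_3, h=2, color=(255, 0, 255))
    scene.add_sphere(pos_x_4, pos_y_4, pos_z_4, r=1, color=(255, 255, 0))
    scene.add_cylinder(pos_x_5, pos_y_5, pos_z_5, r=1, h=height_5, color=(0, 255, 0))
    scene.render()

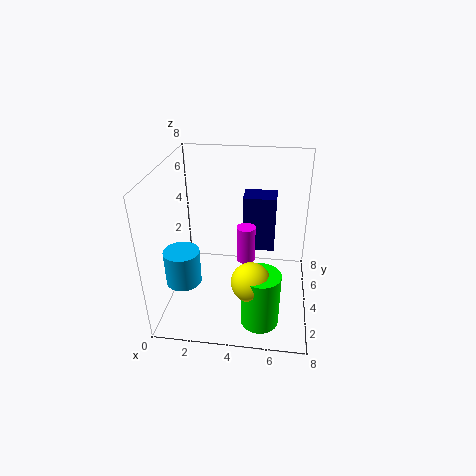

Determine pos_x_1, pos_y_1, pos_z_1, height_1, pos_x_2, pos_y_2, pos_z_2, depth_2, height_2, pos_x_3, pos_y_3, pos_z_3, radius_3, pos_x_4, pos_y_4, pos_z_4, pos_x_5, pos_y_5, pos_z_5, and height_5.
pos_x_1 = 1
pos_y_1 = 3
pos_z_1 = 1.5
height_1 = 2
pos_x_2 = 4
pos_y_2 = 6
pos_z_2 = 2
depth_2 = 1.5
height_2 = 3.5
pos_x_3 = 4.5
pos_y_3 = 3.5
pos_z_3 = 3
radius_3 = 0.5
pos_x_4 = 5
pos_y_4 = 1.5
pos_z_4 = 3
pos_x_5 = 5.5
pos_y_5 = 1.5
pos_z_5 = 0.5
height_5 = 3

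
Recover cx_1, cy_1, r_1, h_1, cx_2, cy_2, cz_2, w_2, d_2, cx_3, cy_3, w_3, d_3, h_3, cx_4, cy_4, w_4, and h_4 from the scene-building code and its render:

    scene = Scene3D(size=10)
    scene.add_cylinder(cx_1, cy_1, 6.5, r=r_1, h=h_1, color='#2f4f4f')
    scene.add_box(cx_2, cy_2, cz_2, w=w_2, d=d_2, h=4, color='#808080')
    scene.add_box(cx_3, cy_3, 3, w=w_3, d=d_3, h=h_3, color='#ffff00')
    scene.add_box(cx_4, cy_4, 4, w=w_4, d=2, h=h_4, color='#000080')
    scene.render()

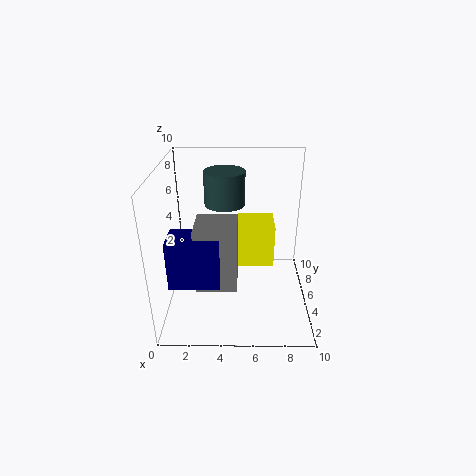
cx_1 = 4
cy_1 = 7.5
r_1 = 1.5
h_1 = 2.5
cx_2 = 2.5
cy_2 = 1
cz_2 = 3.5
w_2 = 2.5
d_2 = 2.5
cx_3 = 5
cy_3 = 4.5
w_3 = 2.5
d_3 = 2.5
h_3 = 3
cx_4 = 1
cy_4 = 0.5
w_4 = 3
h_4 = 3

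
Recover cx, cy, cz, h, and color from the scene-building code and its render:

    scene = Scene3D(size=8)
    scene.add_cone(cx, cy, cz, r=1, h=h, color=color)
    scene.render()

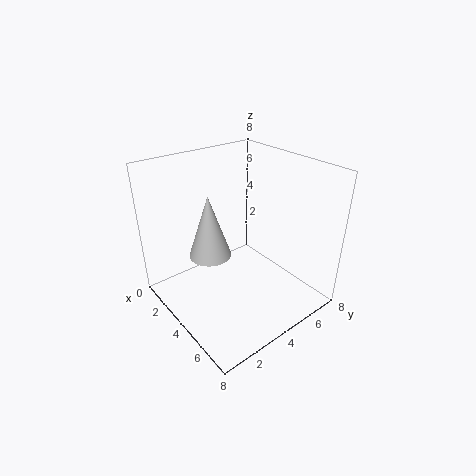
cx = 5, cy = 1.5, cz = 4.5, h = 3, color = 'lightgray'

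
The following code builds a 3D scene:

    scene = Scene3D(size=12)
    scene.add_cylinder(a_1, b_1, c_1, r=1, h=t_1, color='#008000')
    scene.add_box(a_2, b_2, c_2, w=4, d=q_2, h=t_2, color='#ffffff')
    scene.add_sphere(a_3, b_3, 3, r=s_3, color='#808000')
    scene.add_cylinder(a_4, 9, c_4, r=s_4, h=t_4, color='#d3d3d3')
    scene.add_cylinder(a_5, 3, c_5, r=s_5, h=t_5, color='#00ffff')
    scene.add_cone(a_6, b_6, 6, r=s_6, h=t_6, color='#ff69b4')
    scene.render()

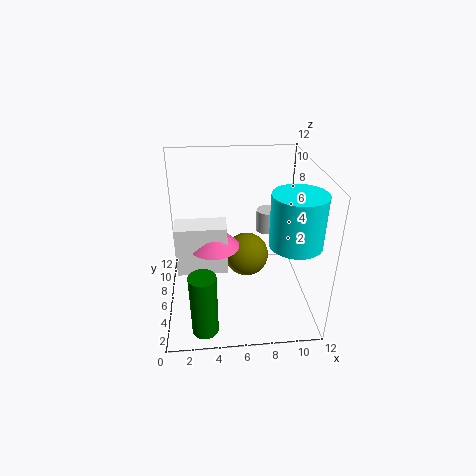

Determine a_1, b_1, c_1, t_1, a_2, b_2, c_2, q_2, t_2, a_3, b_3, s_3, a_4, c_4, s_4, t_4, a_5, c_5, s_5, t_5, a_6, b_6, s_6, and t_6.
a_1 = 3, b_1 = 1, c_1 = 1, t_1 = 5, a_2 = 1, b_2 = 4, c_2 = 4, q_2 = 2, t_2 = 4, a_3 = 7, b_3 = 8, s_3 = 2, a_4 = 9, c_4 = 5, s_4 = 1, t_4 = 2, a_5 = 10, c_5 = 7, s_5 = 2, t_5 = 4, a_6 = 4, b_6 = 5, s_6 = 2, t_6 = 2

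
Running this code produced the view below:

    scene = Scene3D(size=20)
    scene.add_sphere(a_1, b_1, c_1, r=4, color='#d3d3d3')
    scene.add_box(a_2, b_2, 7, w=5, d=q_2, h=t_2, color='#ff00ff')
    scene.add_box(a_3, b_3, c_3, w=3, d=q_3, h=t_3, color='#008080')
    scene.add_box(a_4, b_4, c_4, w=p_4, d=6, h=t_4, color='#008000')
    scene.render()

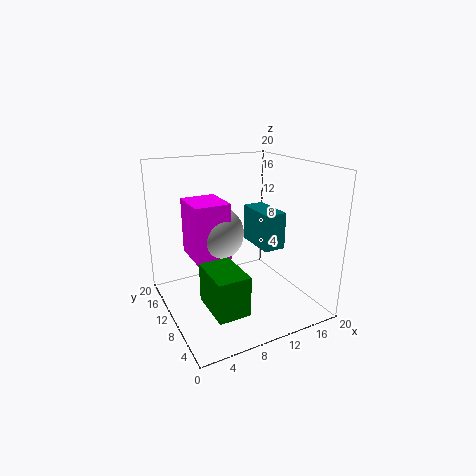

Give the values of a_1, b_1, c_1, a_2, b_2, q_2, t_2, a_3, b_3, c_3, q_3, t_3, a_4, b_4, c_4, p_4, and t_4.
a_1 = 8, b_1 = 13, c_1 = 10, a_2 = 4, b_2 = 10, q_2 = 6, t_2 = 8, a_3 = 12, b_3 = 6, c_3 = 9, q_3 = 6, t_3 = 5, a_4 = 3, b_4 = 1, c_4 = 4, p_4 = 4, t_4 = 5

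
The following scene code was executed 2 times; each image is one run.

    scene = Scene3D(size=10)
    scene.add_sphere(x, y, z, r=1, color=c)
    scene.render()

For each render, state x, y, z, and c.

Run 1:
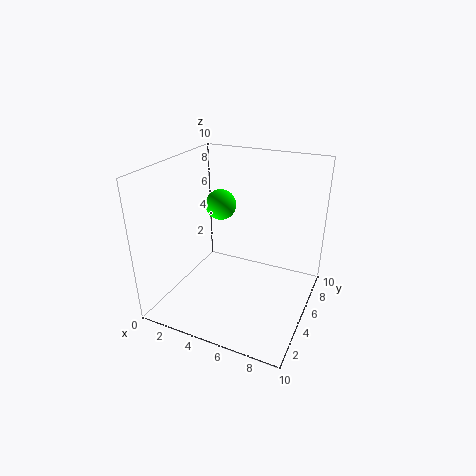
x = 4
y = 4.5
z = 7.5
c = 'lime'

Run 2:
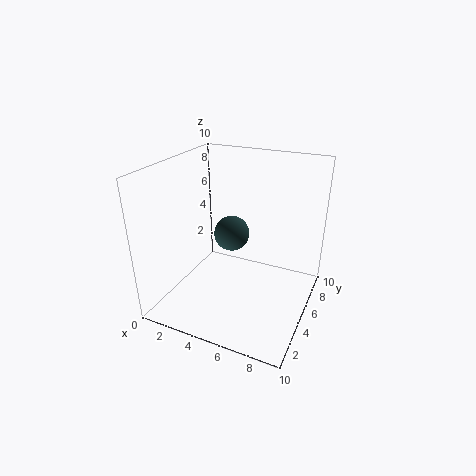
x = 6
y = 2
z = 7
c = 'darkslategray'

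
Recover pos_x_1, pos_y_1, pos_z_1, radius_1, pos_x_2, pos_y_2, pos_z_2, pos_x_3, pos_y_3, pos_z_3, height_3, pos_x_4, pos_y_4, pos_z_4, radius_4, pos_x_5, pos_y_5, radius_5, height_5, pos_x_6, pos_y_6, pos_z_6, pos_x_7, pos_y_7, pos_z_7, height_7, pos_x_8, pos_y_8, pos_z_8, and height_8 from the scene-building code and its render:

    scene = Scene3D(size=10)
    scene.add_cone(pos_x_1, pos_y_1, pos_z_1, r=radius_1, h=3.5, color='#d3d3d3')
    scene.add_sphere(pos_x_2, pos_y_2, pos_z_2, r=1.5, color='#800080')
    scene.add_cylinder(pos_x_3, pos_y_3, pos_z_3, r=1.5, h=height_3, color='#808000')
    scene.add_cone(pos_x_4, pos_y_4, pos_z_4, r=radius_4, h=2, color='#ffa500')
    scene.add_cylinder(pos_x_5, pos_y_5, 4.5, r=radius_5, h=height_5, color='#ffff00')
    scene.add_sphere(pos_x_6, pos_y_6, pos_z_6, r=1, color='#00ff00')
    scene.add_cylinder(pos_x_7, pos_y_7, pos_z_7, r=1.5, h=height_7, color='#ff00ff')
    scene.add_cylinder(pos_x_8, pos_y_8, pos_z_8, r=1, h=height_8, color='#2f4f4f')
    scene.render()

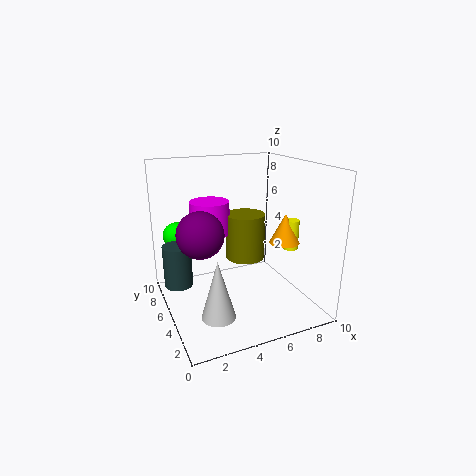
pos_x_1 = 2; pos_y_1 = 1; pos_z_1 = 2; radius_1 = 1; pos_x_2 = 2; pos_y_2 = 4; pos_z_2 = 6; pos_x_3 = 6.5; pos_y_3 = 7; pos_z_3 = 2.5; height_3 = 3.5; pos_x_4 = 7.5; pos_y_4 = 3; pos_z_4 = 5; radius_4 = 1; pos_x_5 = 8; pos_y_5 = 3; radius_5 = 0.5; height_5 = 2; pos_x_6 = 1.5; pos_y_6 = 8.5; pos_z_6 = 4.5; pos_x_7 = 4; pos_y_7 = 8; pos_z_7 = 4.5; height_7 = 2.5; pos_x_8 = 1; pos_y_8 = 6.5; pos_z_8 = 1.5; height_8 = 3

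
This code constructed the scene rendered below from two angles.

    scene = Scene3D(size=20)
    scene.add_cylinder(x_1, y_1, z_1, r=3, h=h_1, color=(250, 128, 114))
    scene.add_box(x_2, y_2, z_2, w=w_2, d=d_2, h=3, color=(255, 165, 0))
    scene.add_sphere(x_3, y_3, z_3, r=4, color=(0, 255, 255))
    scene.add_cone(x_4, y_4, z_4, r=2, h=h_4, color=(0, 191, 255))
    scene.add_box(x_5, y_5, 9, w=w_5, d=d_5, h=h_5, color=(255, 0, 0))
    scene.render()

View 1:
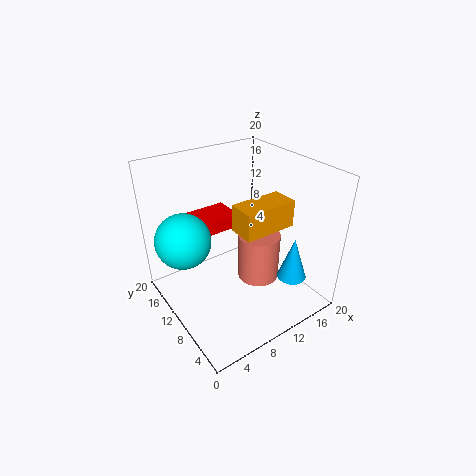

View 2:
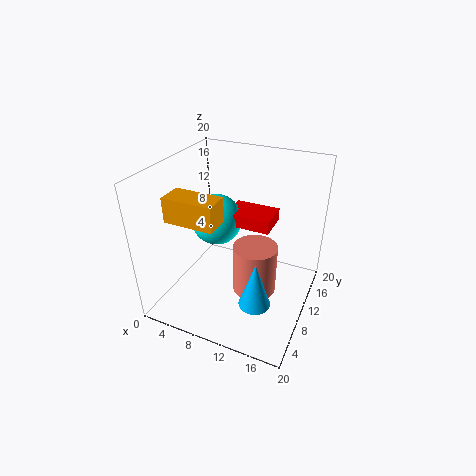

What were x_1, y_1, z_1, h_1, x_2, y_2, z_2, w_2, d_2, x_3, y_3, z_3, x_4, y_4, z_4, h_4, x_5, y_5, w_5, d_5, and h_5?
x_1 = 13
y_1 = 9
z_1 = 3
h_1 = 7
x_2 = 5
y_2 = 1
z_2 = 16
w_2 = 6
d_2 = 3
x_3 = 4
y_3 = 15
z_3 = 9
x_4 = 15
y_4 = 4
z_4 = 5
h_4 = 6
x_5 = 6
y_5 = 14
w_5 = 7
d_5 = 5
h_5 = 2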